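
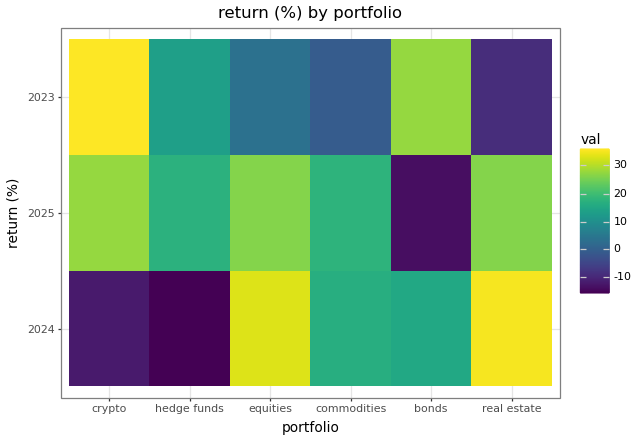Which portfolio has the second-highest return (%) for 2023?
Top 3 for 2023: crypto ≈ 35, bonds ≈ 30, hedge funds ≈ 15.

bonds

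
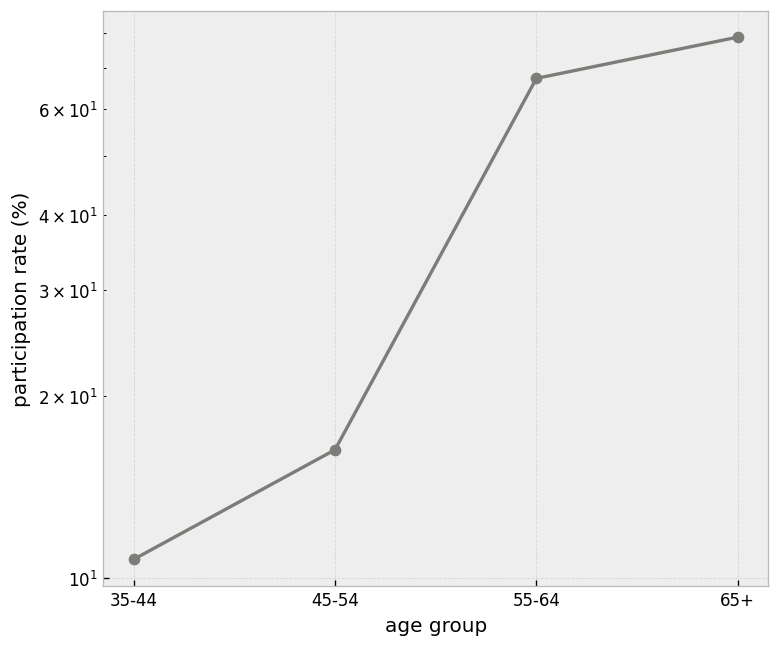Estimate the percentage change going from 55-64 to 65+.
≈ +14.3%

55-64 ≈ 70, 65+ ≈ 80; (80 − 70) / 70 ≈ +14.3%.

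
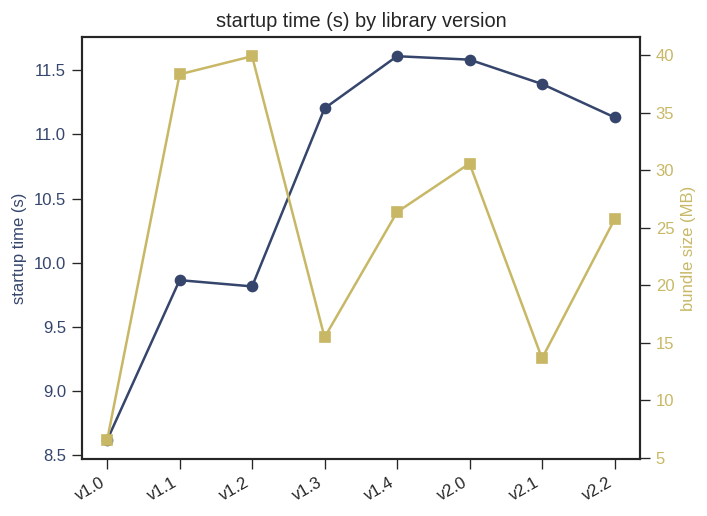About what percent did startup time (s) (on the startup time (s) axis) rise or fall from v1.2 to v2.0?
v1.2 ≈ 10.0, v2.0 ≈ 11.5; (11.5 − 10.0) / 10.0 ≈ +15%.

≈ +15%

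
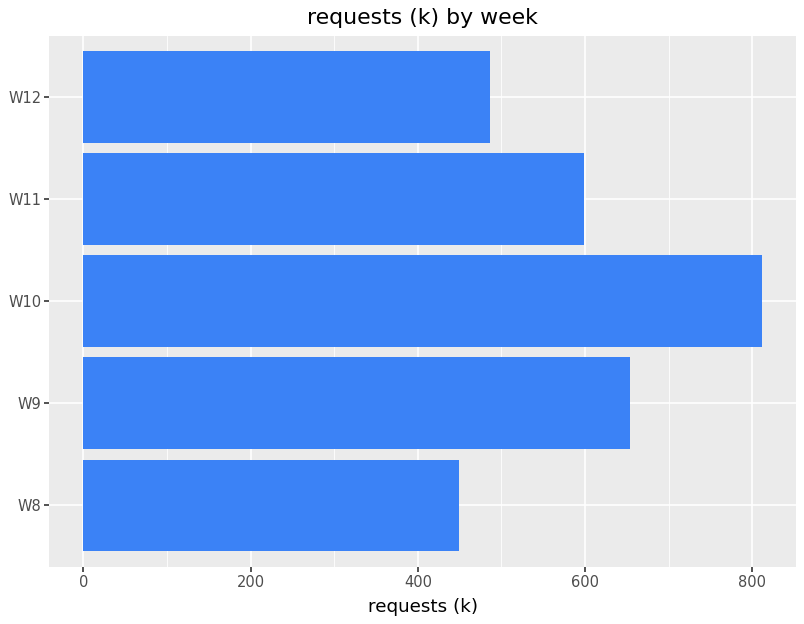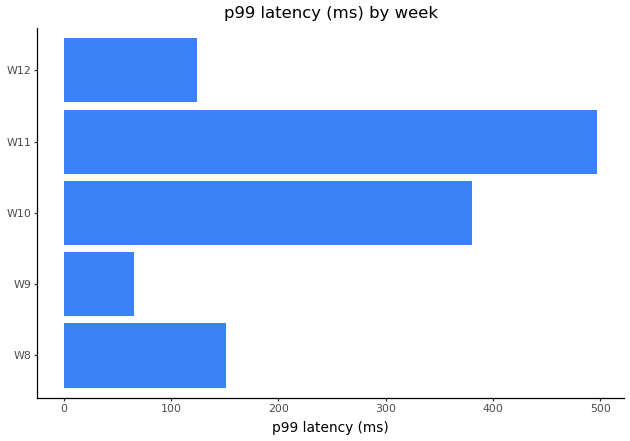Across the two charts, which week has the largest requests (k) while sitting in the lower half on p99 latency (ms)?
W9

Chart 2 median p99 latency (ms) ≈ 150; below-median weeks: W9, W12. Among those, W9 has the highest requests (k) (≈ 700).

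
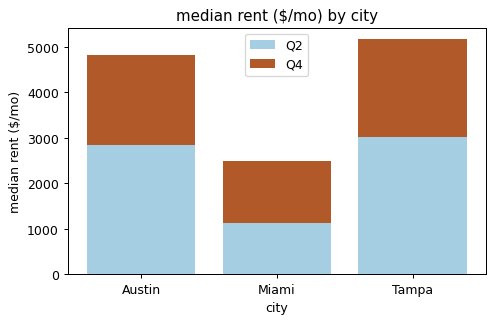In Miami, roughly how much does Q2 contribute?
≈ 1000

Q2 top ≈ 1000, bottom ≈ 0; segment ≈ 1000.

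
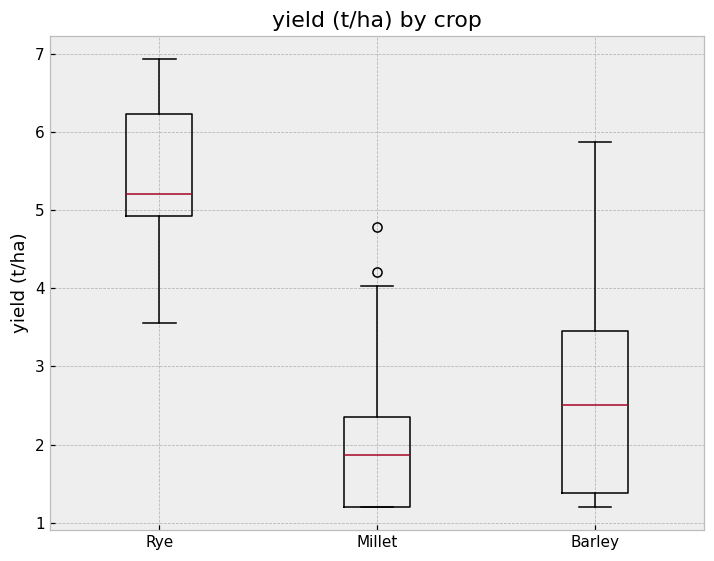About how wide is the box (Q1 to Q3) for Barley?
≈ 2.0

Q3 ≈ 3.5, Q1 ≈ 1.5; IQR ≈ 2.0.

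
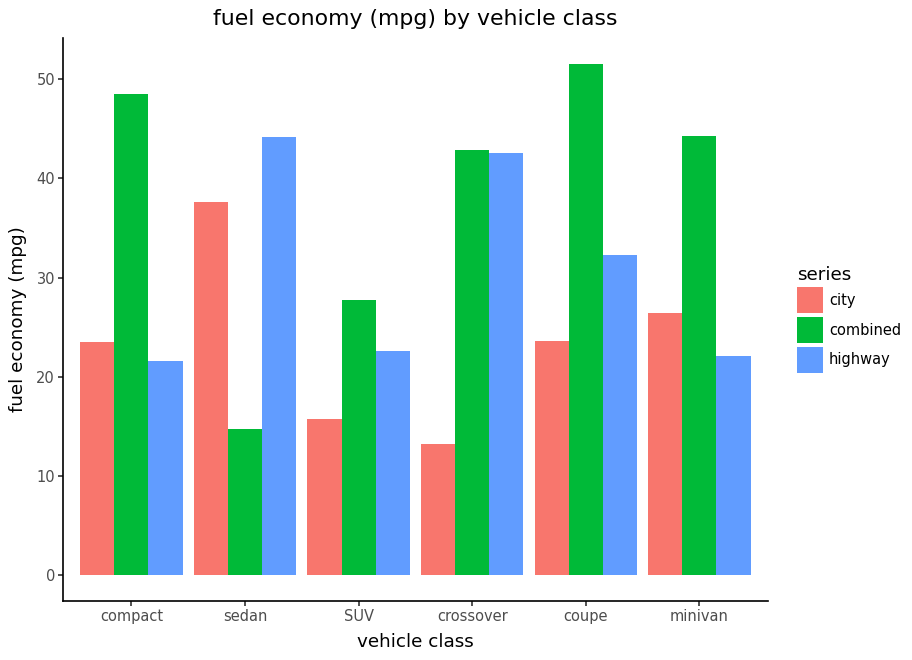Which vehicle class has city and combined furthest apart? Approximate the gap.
crossover, ≈ 30 mpg

crossover: city ≈ 15, combined ≈ 45 → gap ≈ 30. Next-largest (coupe) is only ≈ 25.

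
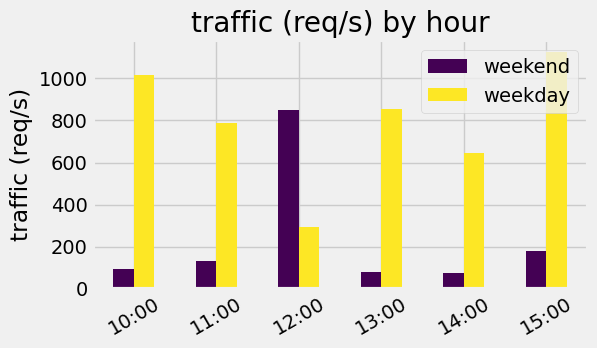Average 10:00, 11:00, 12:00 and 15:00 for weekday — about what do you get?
≈ 800

(1000 + 800 + 300 + 1100) / 4 ≈ 800.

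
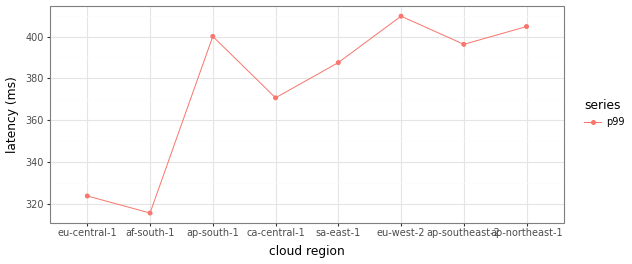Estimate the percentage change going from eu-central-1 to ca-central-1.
≈ +15.6%

eu-central-1 ≈ 320, ca-central-1 ≈ 370; (370 − 320) / 320 ≈ +15.6%.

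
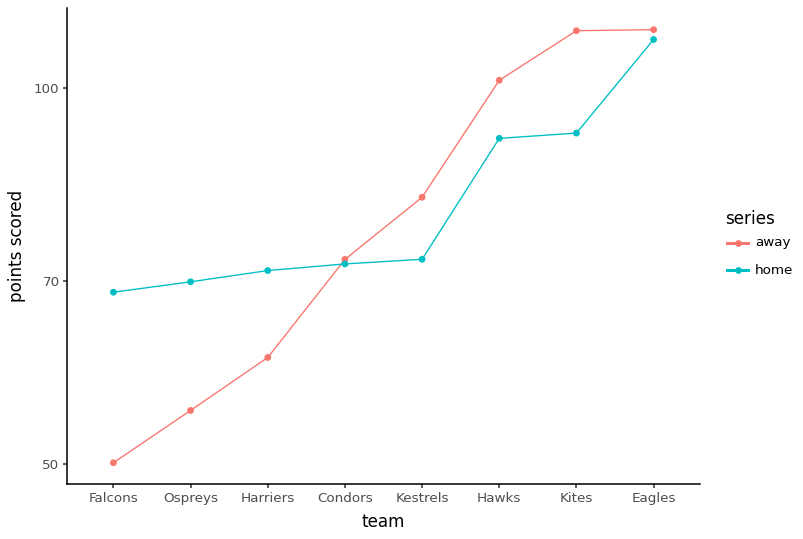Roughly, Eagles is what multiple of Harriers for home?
Eagles ≈ 110, Harriers ≈ 70; 110/70 ≈ 1.57.

≈ 1.57×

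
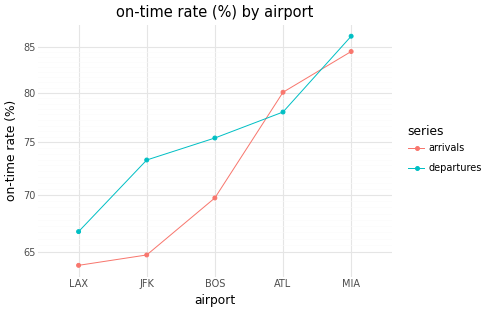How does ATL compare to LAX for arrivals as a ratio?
≈ 1.25×

ATL ≈ 80, LAX ≈ 64; 80/64 ≈ 1.25.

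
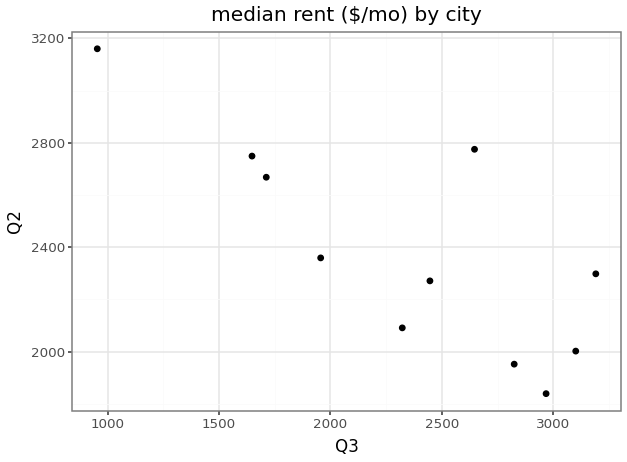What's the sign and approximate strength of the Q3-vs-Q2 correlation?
negative, strong

Points are negatively correlated; strong (|r| ≈ 0.8).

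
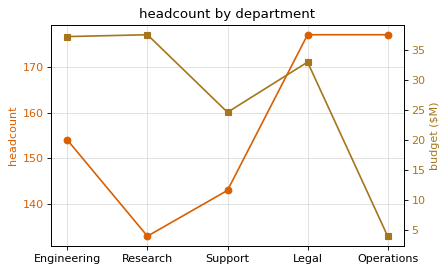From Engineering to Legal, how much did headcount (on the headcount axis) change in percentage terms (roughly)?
≈ +12.9%

Engineering ≈ 155, Legal ≈ 175; (175 − 155) / 155 ≈ +12.9%.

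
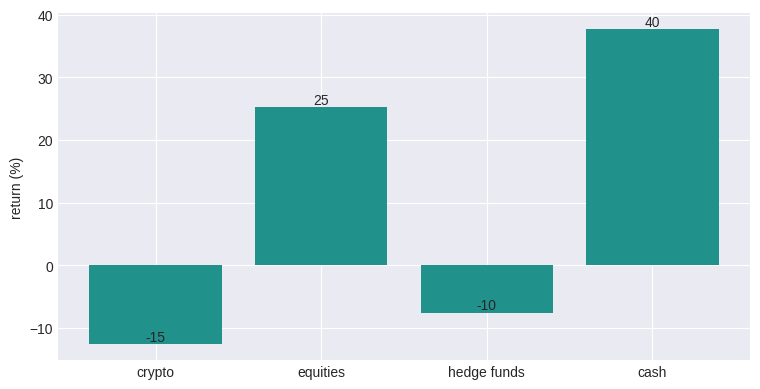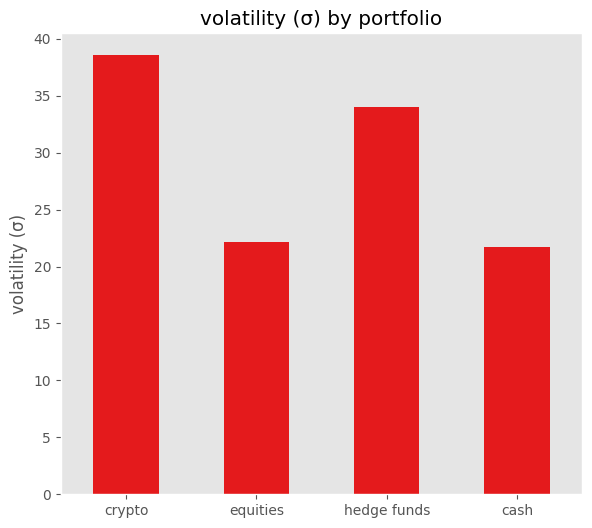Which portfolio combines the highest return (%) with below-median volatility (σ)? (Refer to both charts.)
cash

Chart 2 median volatility (σ) ≈ 30; below-median portfolios: equities, cash. Among those, cash has the highest return (%) (≈ 40).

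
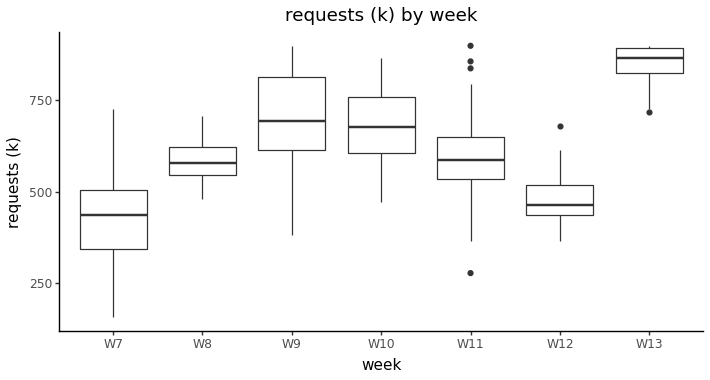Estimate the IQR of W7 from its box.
≈ 150

Q3 ≈ 500, Q1 ≈ 350; IQR ≈ 150.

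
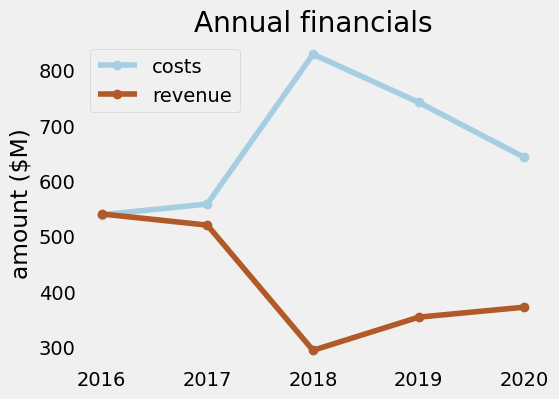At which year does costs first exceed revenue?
2017

2016: costs ≈ 550 vs revenue ≈ 550 (not yet); 2017: costs ≈ 550 vs revenue ≈ 500 (first crossover).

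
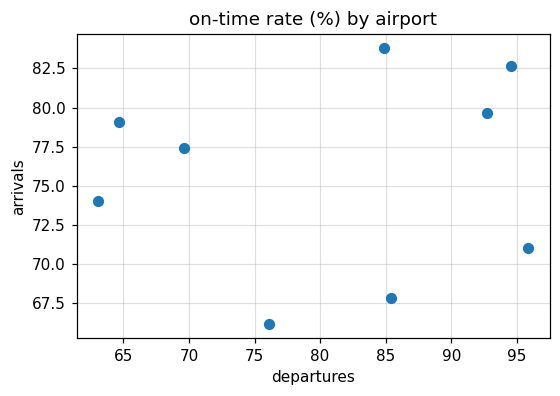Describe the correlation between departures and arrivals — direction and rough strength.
Points are roughly uncorrelated; weak (|r| ≈ 0.1).

no clear correlation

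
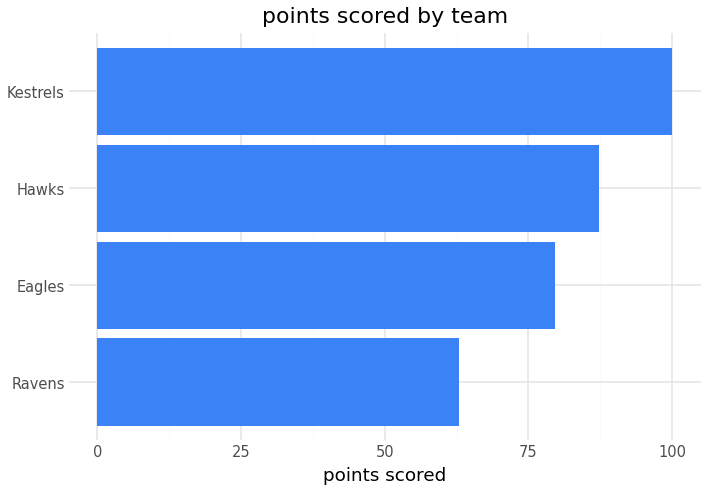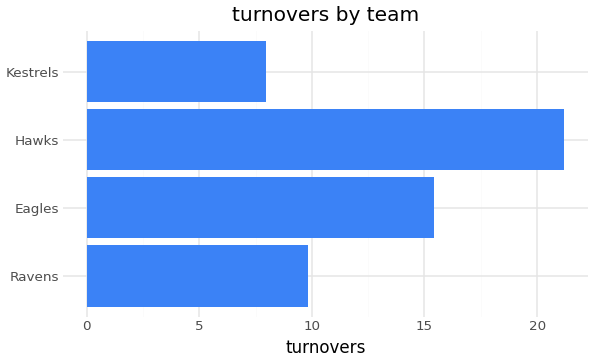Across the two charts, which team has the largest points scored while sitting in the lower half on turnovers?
Kestrels

Chart 2 median turnovers ≈ 12; below-median teams: Ravens, Kestrels. Among those, Kestrels has the highest points scored (≈ 100).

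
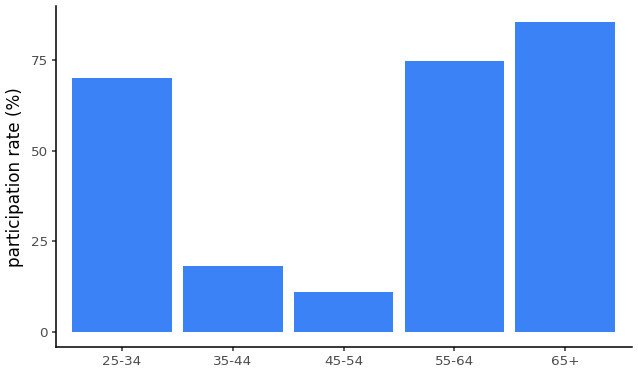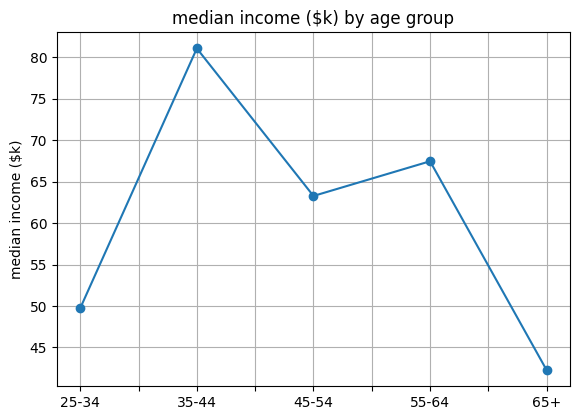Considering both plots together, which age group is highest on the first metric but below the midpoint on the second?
Chart 2 median median income ($k) ≈ 60; below-median age groups: 25-34, 65+. Among those, 65+ has the highest participation rate (%) (≈ 90).

65+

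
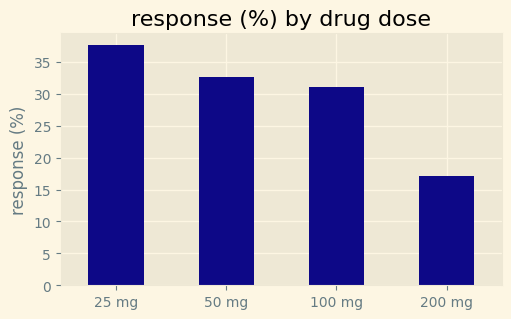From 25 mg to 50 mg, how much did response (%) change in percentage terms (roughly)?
≈ -12.5%

25 mg ≈ 40, 50 mg ≈ 35; (35 − 40) / 40 ≈ -12.5%.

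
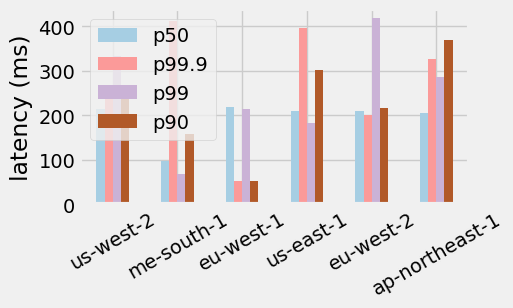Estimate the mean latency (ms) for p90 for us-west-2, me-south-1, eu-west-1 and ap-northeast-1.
(250 + 150 + 50 + 350) / 4 ≈ 200.

≈ 200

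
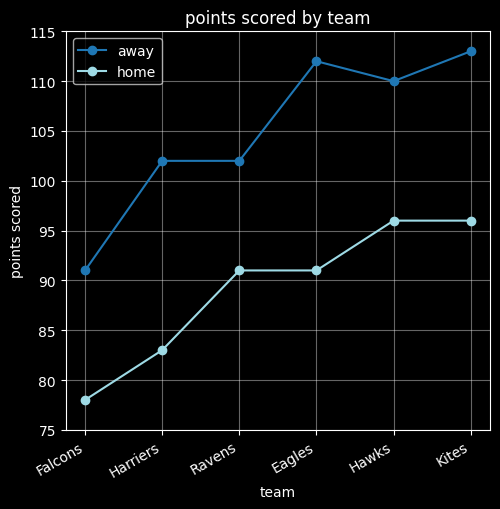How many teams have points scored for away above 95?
Above 95: Harriers, Ravens, Eagles, Hawks, Kites.

5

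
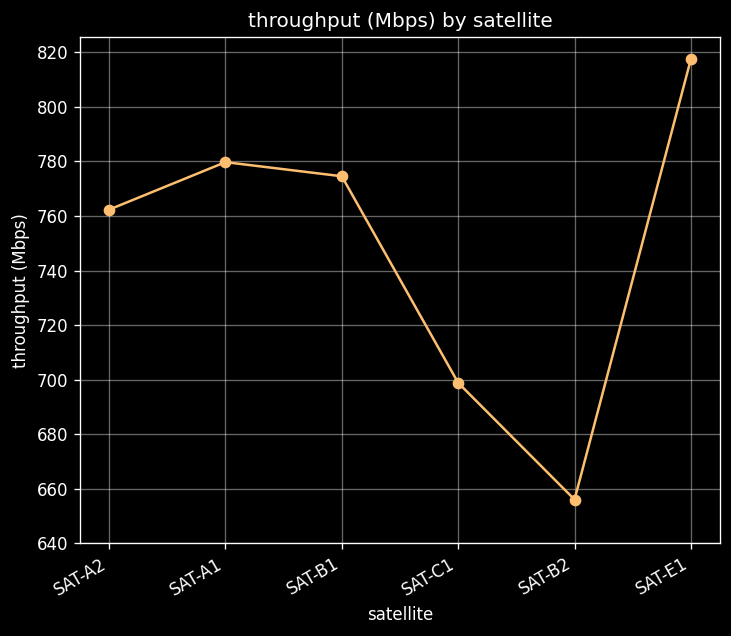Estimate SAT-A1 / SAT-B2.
≈ 1.18×

SAT-A1 ≈ 780, SAT-B2 ≈ 660; 780/660 ≈ 1.18.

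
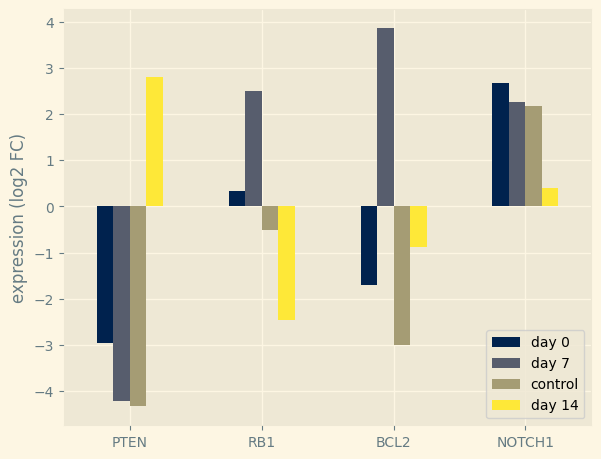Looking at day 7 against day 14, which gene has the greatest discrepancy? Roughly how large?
PTEN: day 7 ≈ -4, day 14 ≈ 3 → gap ≈ 7. Next-largest (RB1) is only ≈ 4.

PTEN, ≈ 7 log2 FC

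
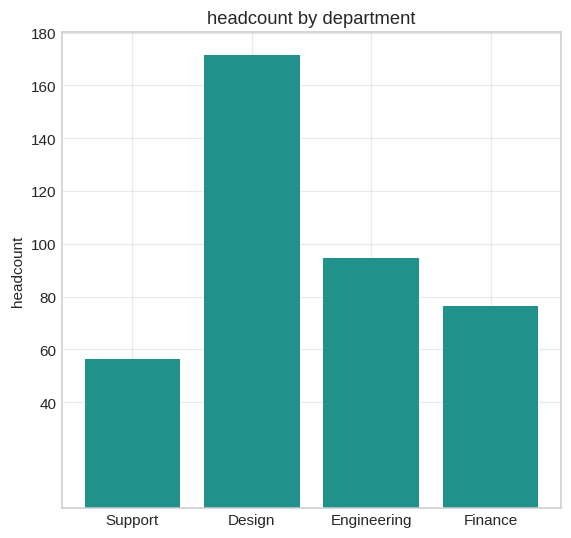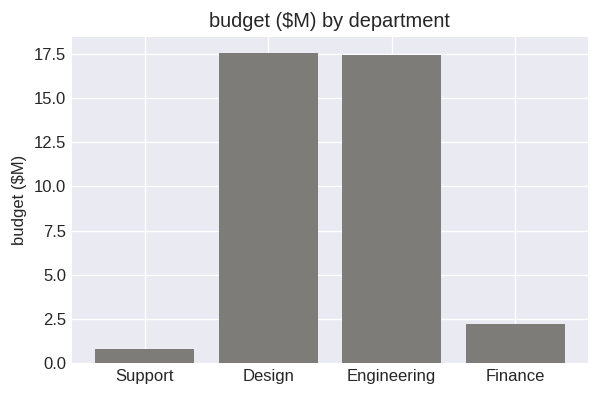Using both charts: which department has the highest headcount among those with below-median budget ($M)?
Chart 2 median budget ($M) ≈ 10; below-median departments: Support, Finance. Among those, Finance has the highest headcount (≈ 80).

Finance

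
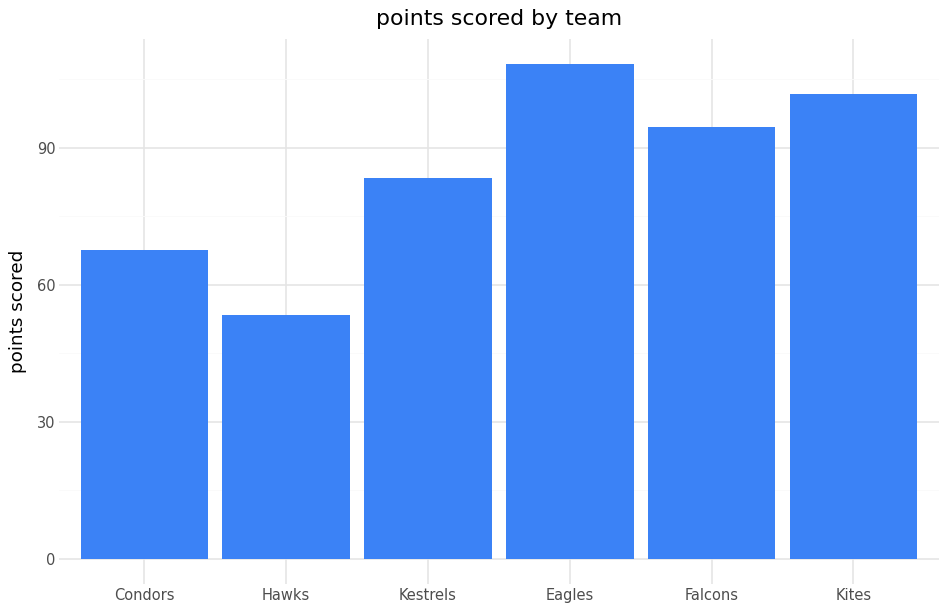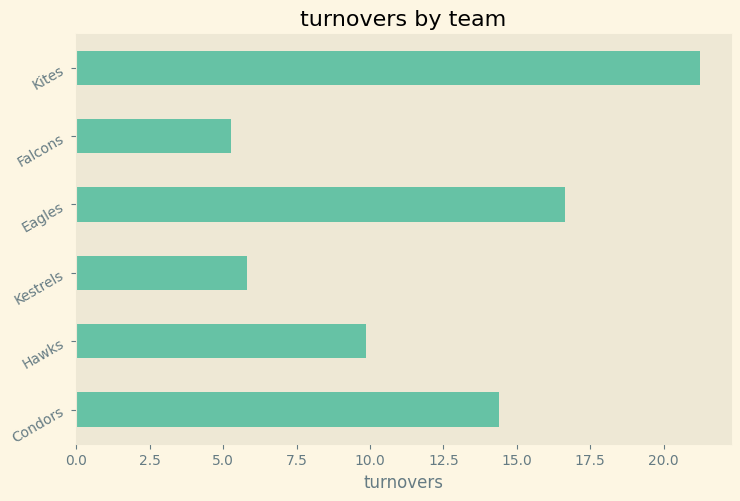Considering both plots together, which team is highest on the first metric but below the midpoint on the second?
Chart 2 median turnovers ≈ 12; below-median teams: Hawks, Kestrels, Falcons. Among those, Falcons has the highest points scored (≈ 90).

Falcons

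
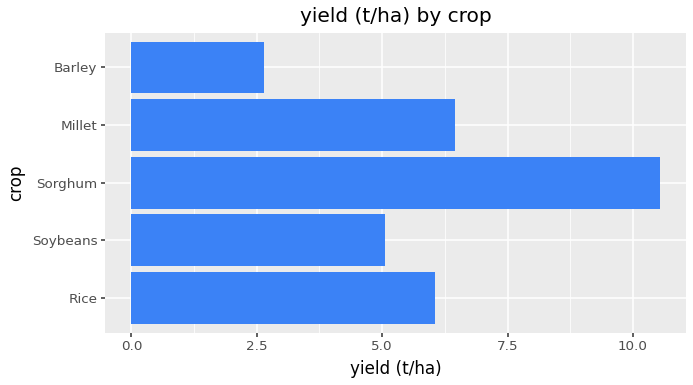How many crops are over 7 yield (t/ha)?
1

Above 7: Sorghum.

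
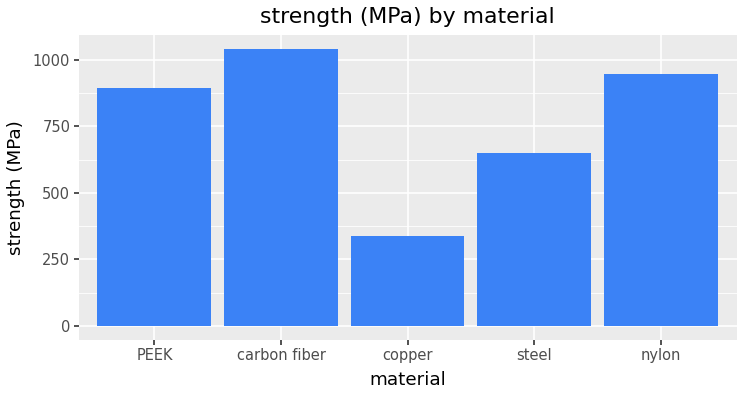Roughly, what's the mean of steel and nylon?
(700 + 900) / 2 ≈ 800.

≈ 800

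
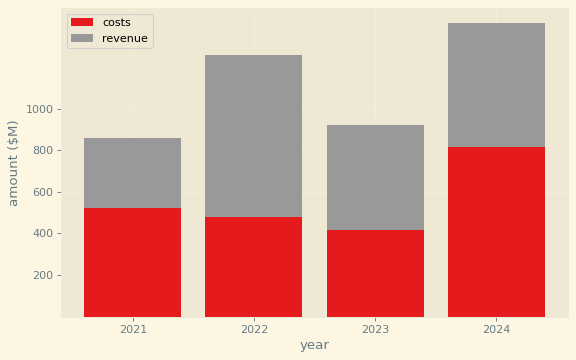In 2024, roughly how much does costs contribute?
≈ 800

costs top ≈ 800, bottom ≈ 0; segment ≈ 800.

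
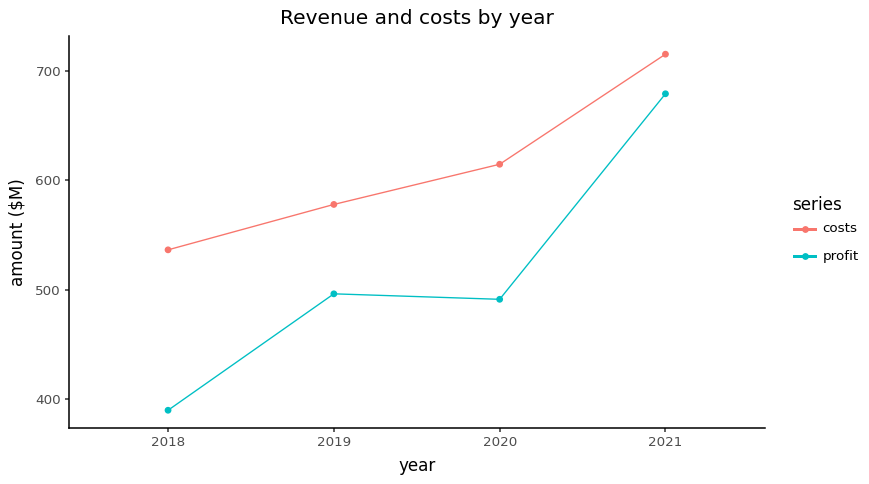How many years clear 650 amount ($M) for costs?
Above 650: 2021.

1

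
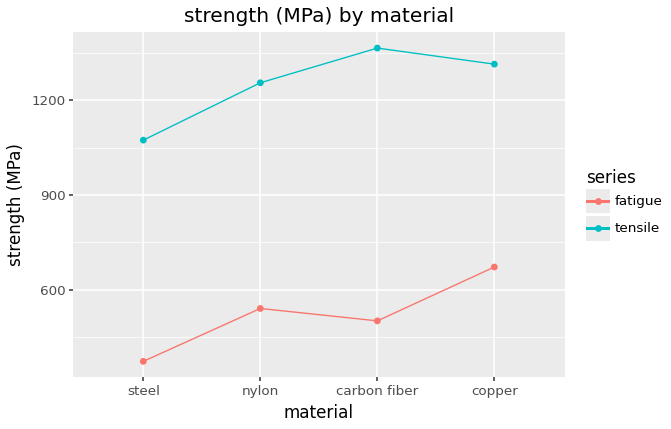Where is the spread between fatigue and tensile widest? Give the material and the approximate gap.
carbon fiber, ≈ 900 MPa

carbon fiber: fatigue ≈ 500, tensile ≈ 1400 → gap ≈ 900. Next-largest (nylon) is only ≈ 800.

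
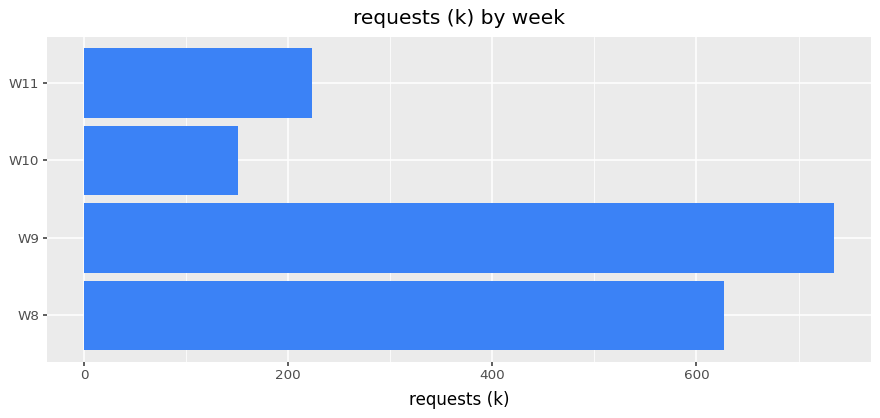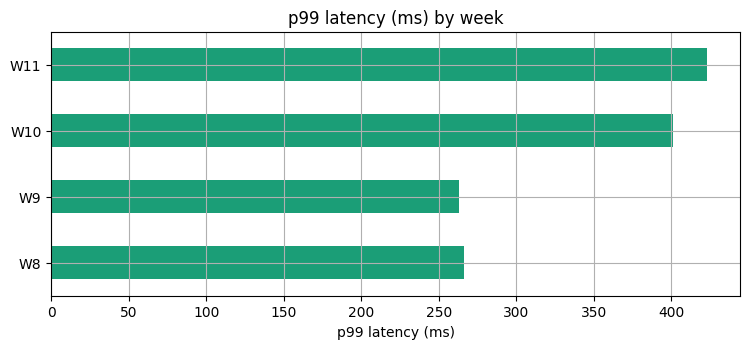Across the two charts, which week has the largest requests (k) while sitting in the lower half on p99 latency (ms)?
Chart 2 median p99 latency (ms) ≈ 350; below-median weeks: W8, W9. Among those, W9 has the highest requests (k) (≈ 700).

W9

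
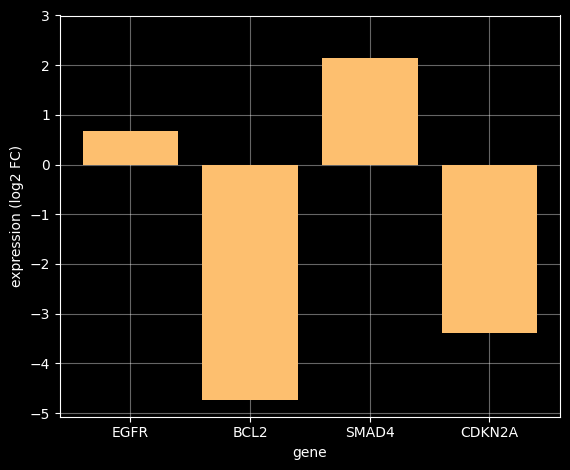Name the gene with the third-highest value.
Top 4: SMAD4 ≈ 2, EGFR ≈ 1, CDKN2A ≈ -3, BCL2 ≈ -5.

CDKN2A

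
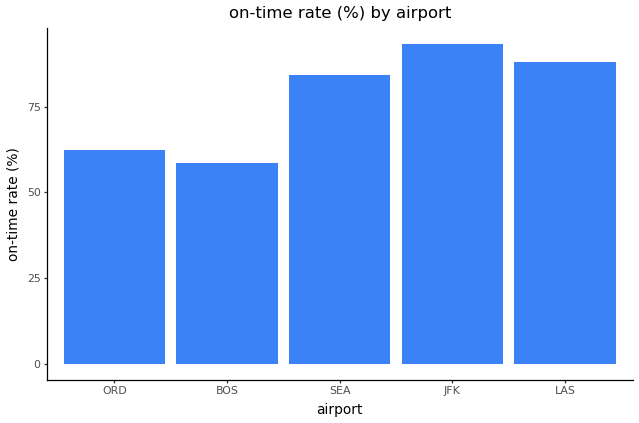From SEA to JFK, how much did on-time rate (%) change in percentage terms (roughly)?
≈ +12.5%

SEA ≈ 80, JFK ≈ 90; (90 − 80) / 80 ≈ +12.5%.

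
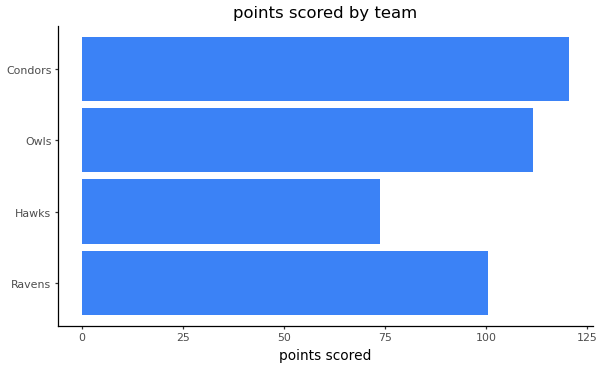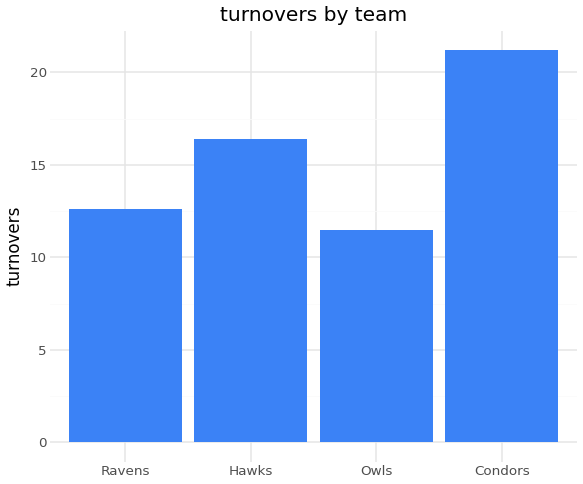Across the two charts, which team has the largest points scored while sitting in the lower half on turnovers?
Owls

Chart 2 median turnovers ≈ 14; below-median teams: Ravens, Owls. Among those, Owls has the highest points scored (≈ 120).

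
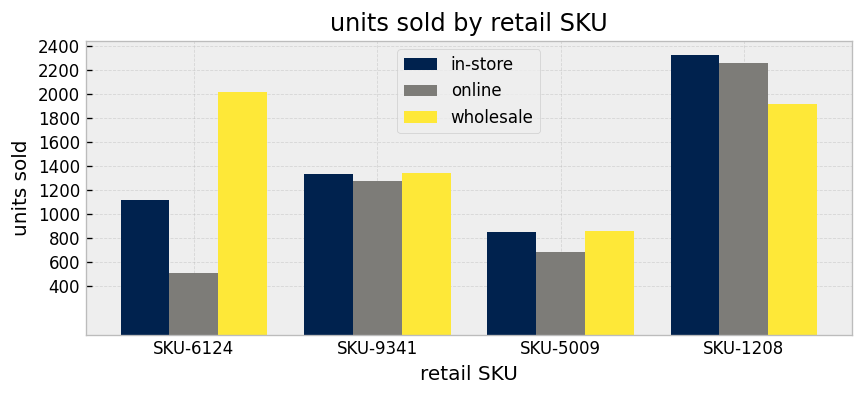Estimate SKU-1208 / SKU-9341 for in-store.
≈ 1.71×

SKU-1208 ≈ 2400, SKU-9341 ≈ 1400; 2400/1400 ≈ 1.71.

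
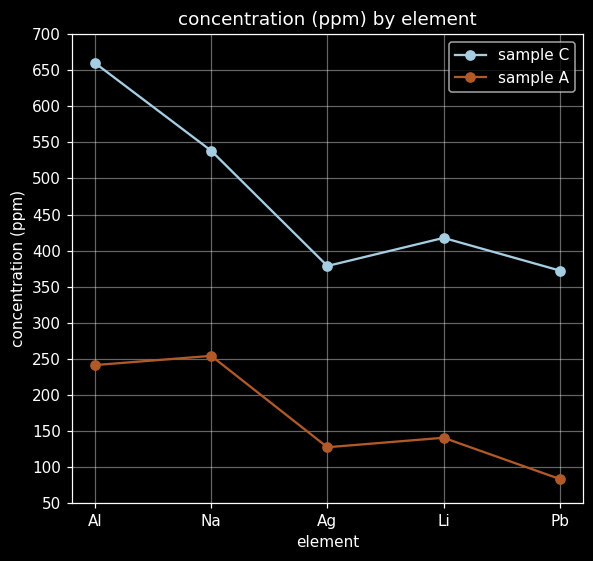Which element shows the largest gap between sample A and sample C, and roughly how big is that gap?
Al: sample A ≈ 250, sample C ≈ 650 → gap ≈ 400. Next-largest (Pb) is only ≈ 250.

Al, ≈ 400 ppm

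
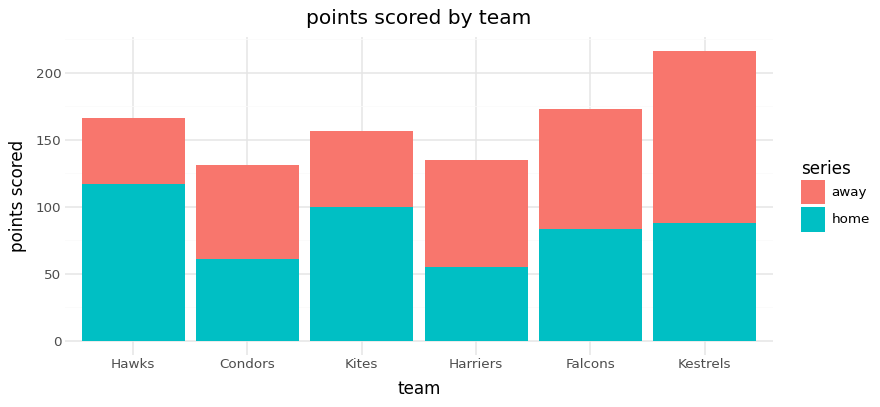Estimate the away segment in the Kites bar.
away top ≈ 160, bottom ≈ 100; segment ≈ 60.

≈ 60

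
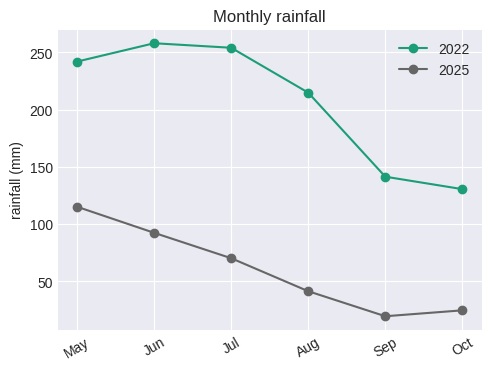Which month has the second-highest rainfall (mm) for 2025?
Top 3 for 2025: May ≈ 120, Jun ≈ 100, Jul ≈ 80.

Jun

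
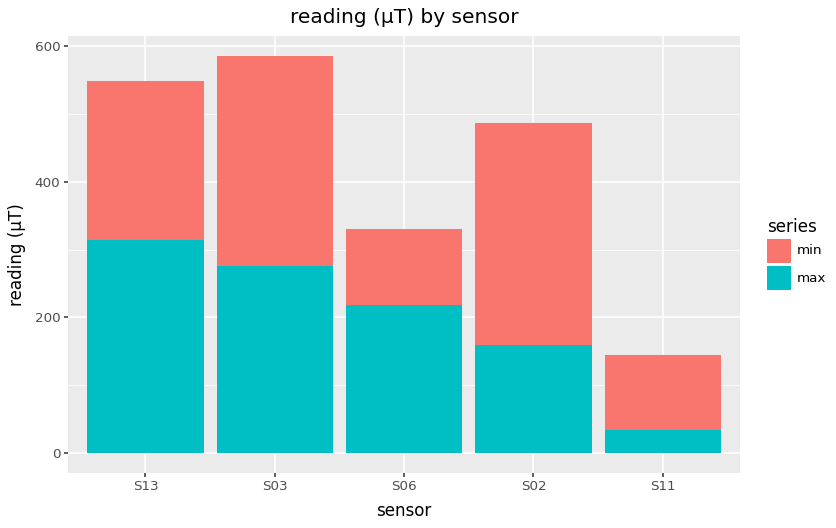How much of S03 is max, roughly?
max top ≈ 300, bottom ≈ 0; segment ≈ 300.

≈ 300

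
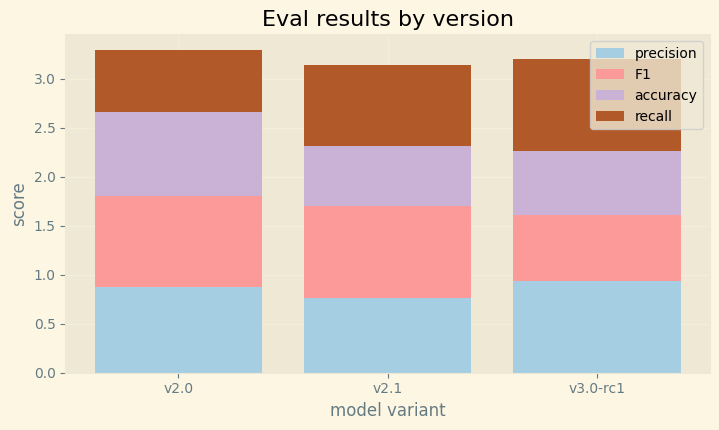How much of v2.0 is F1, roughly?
≈ 1.0

F1 top ≈ 2.0, bottom ≈ 1.0; segment ≈ 1.0.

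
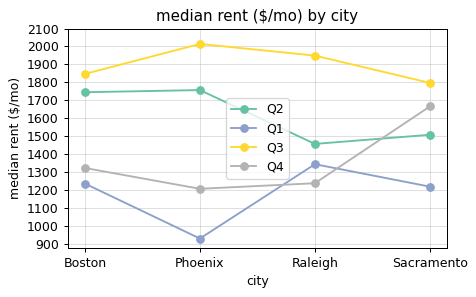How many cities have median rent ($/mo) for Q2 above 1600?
Above 1600: Boston, Phoenix.

2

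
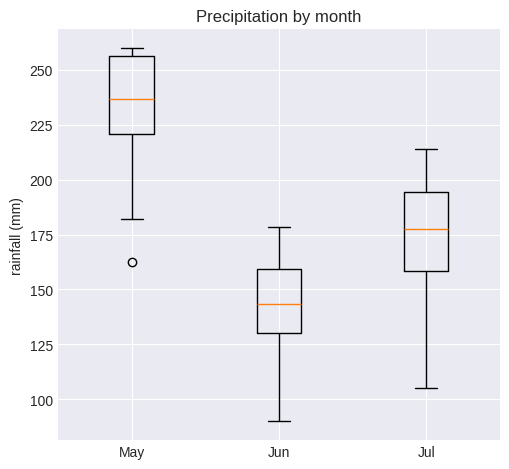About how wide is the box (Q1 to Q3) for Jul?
≈ 30

Q3 ≈ 190, Q1 ≈ 160; IQR ≈ 30.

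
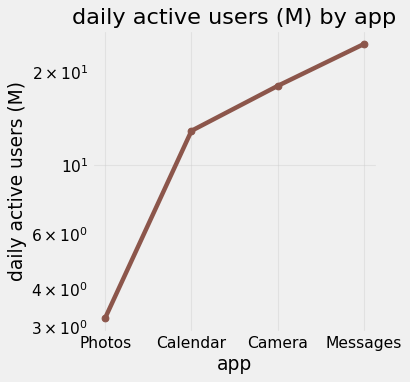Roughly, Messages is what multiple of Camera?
≈ 1.33×

Messages ≈ 24, Camera ≈ 18; 24/18 ≈ 1.33.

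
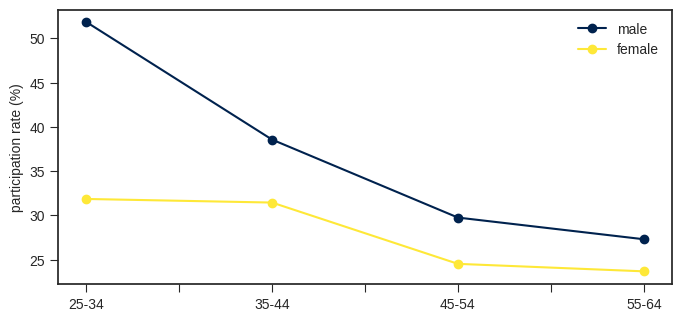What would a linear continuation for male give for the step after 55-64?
≈ 17.5

Last three: 40, 30, 25 → slope ≈ -7.5/step → next ≈ 17.5.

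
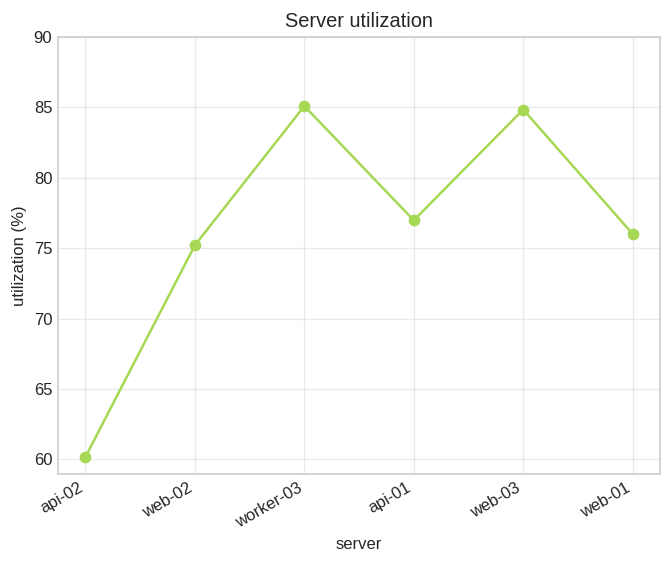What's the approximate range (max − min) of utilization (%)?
≈ 25

Max worker-03 ≈ 85, min api-02 ≈ 60; range ≈ 25.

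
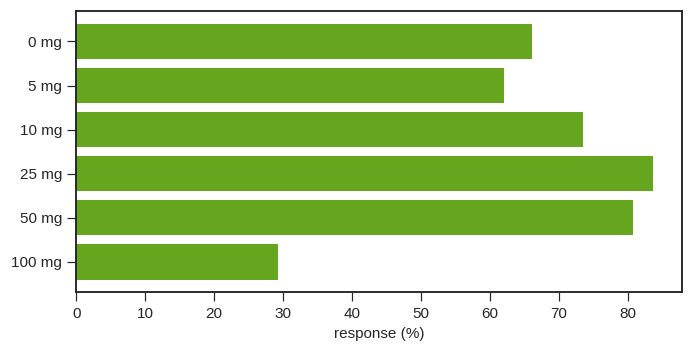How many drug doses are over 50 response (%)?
5

Above 50: 0 mg, 5 mg, 10 mg, 25 mg, 50 mg.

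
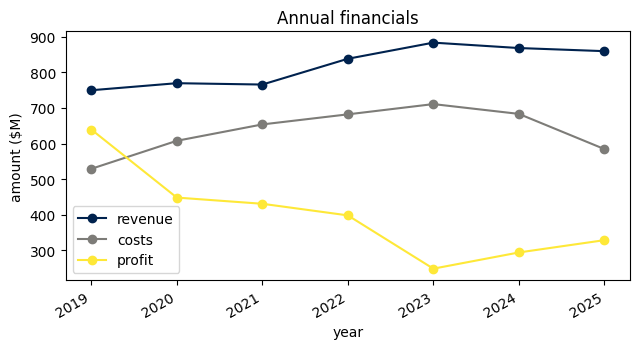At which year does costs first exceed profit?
2019: costs ≈ 500 vs profit ≈ 600 (not yet); 2020: costs ≈ 600 vs profit ≈ 400 (first crossover).

2020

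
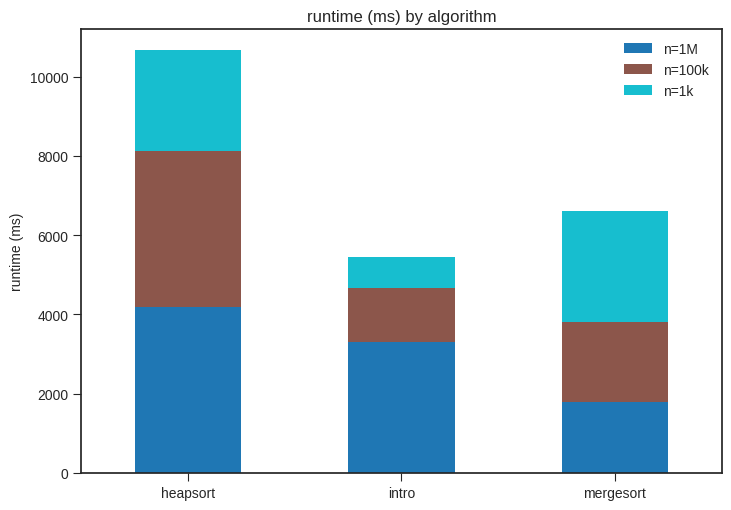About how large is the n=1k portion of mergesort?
n=1k top ≈ 7000, bottom ≈ 4000; segment ≈ 3000.

≈ 3000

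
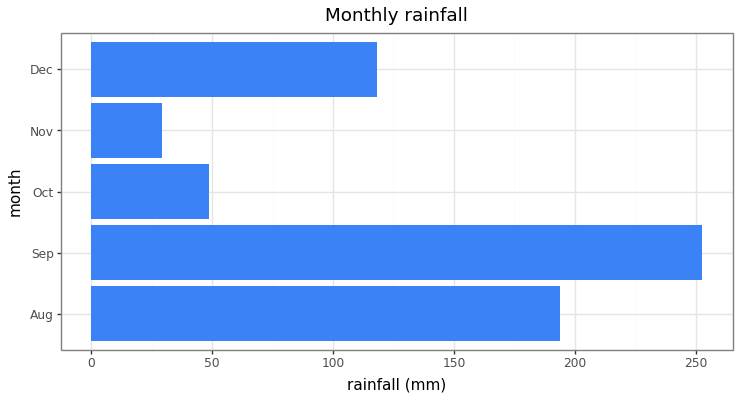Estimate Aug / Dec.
≈ 1.6×

Aug ≈ 200, Dec ≈ 125; 200/125 ≈ 1.6.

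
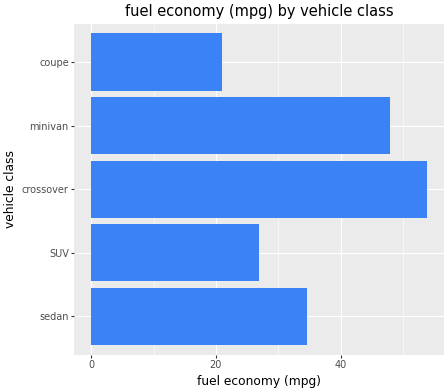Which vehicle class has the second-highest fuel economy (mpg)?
minivan

Top 3: crossover ≈ 55, minivan ≈ 50, sedan ≈ 35.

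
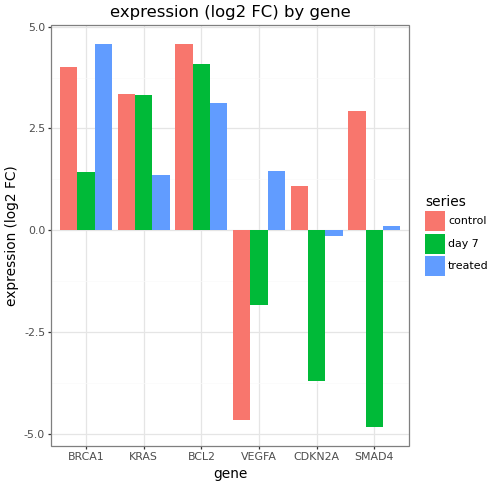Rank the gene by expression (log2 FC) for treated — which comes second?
Top 3 for treated: BRCA1 ≈ 5, BCL2 ≈ 3, VEGFA ≈ 1.

BCL2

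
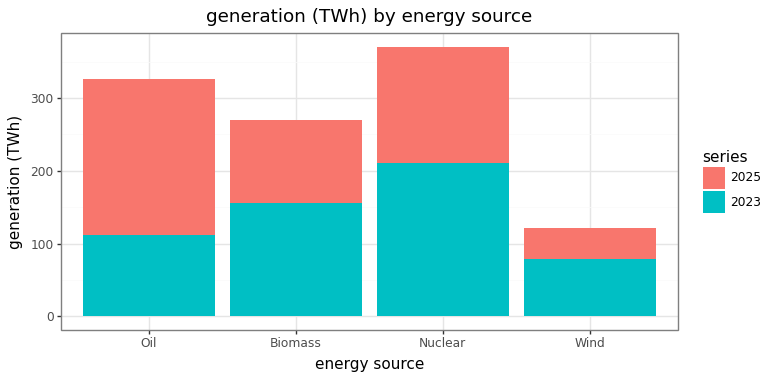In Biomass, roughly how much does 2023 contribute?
2023 top ≈ 150, bottom ≈ 0; segment ≈ 150.

≈ 150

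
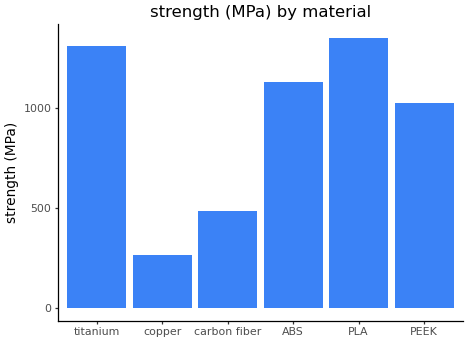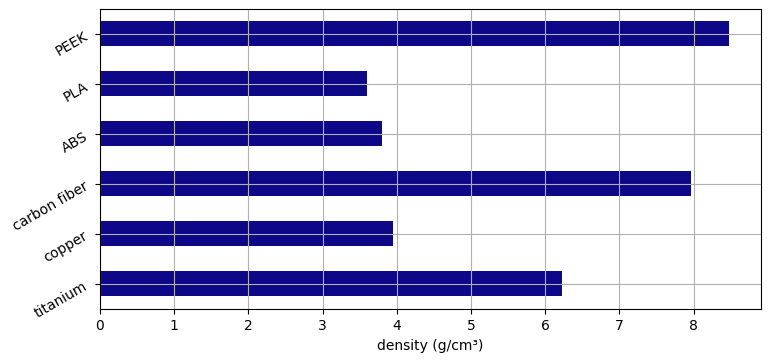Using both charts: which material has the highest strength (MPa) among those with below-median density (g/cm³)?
PLA

Chart 2 median density (g/cm³) ≈ 5; below-median materials: copper, ABS, PLA. Among those, PLA has the highest strength (MPa) (≈ 1400).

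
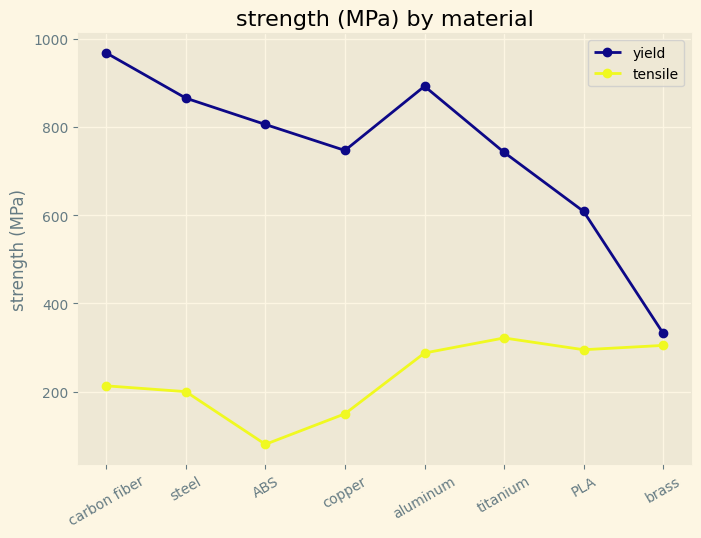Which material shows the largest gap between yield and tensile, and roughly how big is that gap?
carbon fiber: yield ≈ 1000, tensile ≈ 200 → gap ≈ 800. Next-largest (ABS) is only ≈ 700.

carbon fiber, ≈ 800 MPa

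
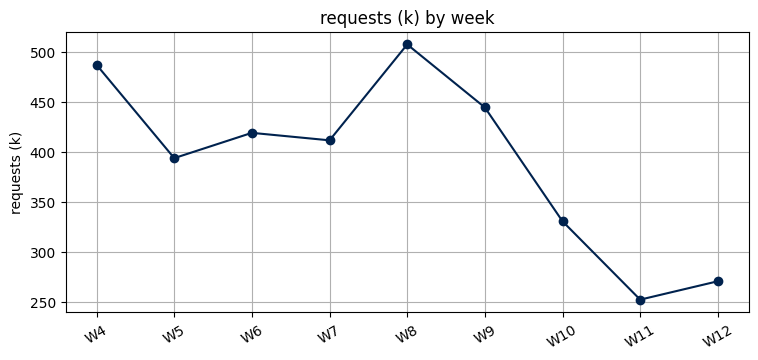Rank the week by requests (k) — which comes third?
Top 4: W8 ≈ 500, W4 ≈ 475, W9 ≈ 450, W6 ≈ 425.

W9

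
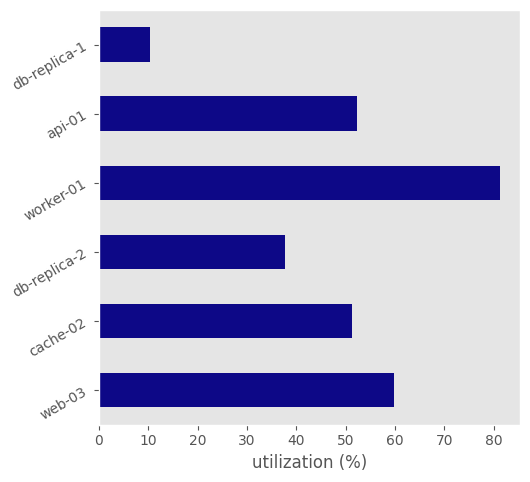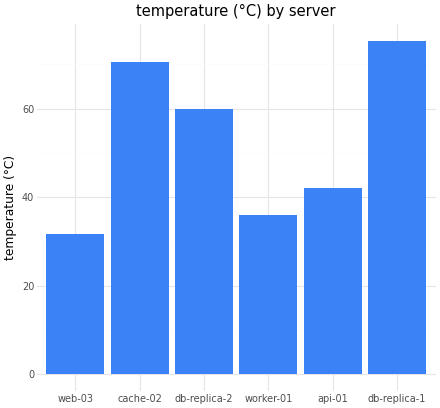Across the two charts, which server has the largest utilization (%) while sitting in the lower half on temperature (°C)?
worker-01

Chart 2 median temperature (°C) ≈ 50; below-median servers: web-03, worker-01, api-01. Among those, worker-01 has the highest utilization (%) (≈ 80).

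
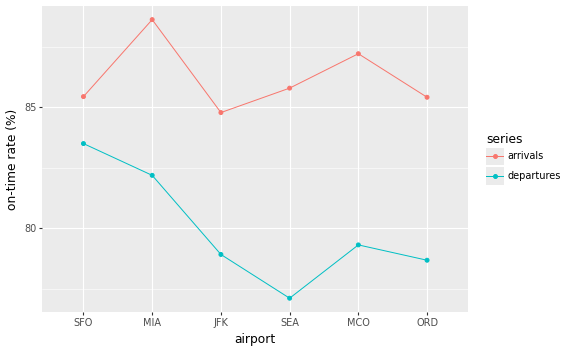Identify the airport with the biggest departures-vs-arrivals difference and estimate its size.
SEA, ≈ 9 %

SEA: departures ≈ 77, arrivals ≈ 86 → gap ≈ 9. Next-largest (MCO) is only ≈ 8.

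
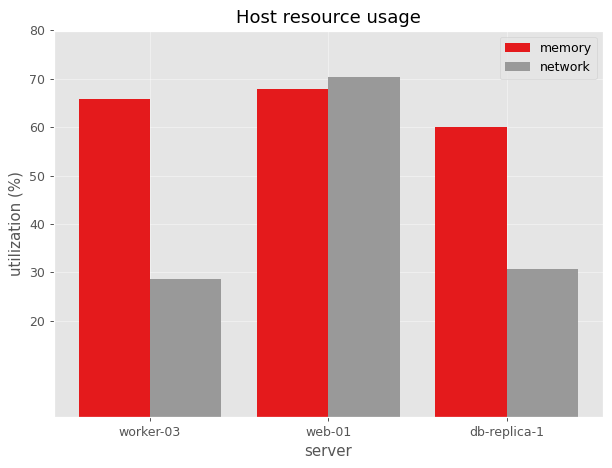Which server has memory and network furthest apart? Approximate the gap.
worker-03, ≈ 40 %

worker-03: memory ≈ 70, network ≈ 30 → gap ≈ 40. Next-largest (db-replica-1) is only ≈ 30.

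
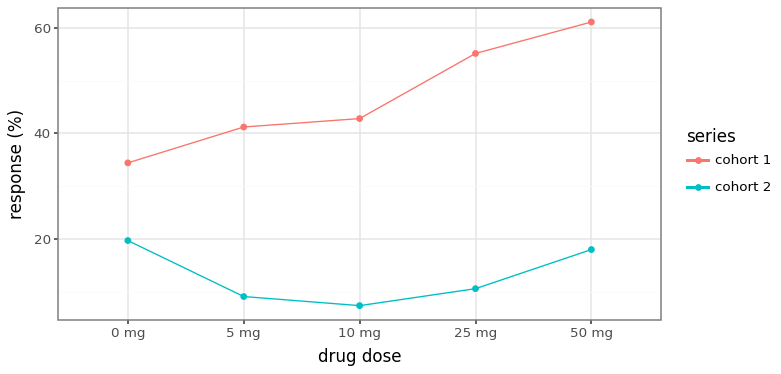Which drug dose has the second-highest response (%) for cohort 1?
Top 3 for cohort 1: 50 mg ≈ 60, 25 mg ≈ 55, 10 mg ≈ 45.

25 mg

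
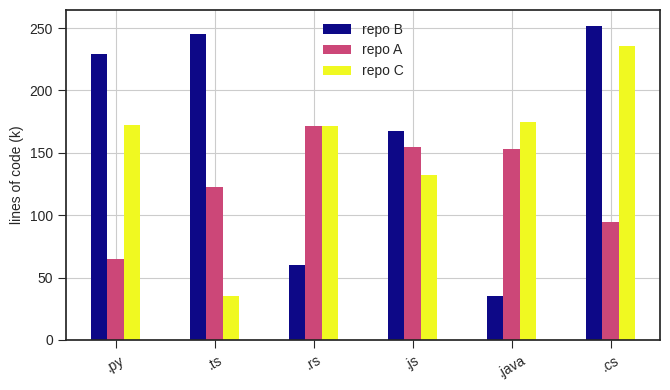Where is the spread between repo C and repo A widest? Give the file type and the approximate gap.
.cs, ≈ 125 k

.cs: repo C ≈ 225, repo A ≈ 100 → gap ≈ 125. Next-largest (.py) is only ≈ 100.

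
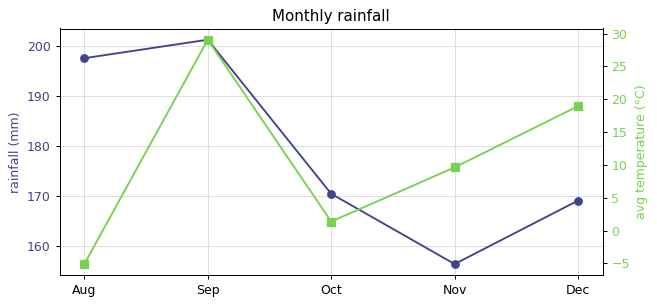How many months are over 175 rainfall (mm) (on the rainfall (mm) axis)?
Above 175: Aug, Sep.

2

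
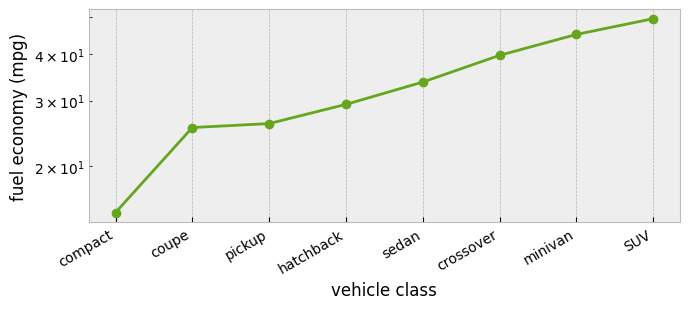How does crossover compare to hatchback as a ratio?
≈ 1.33×

crossover ≈ 40, hatchback ≈ 30; 40/30 ≈ 1.33.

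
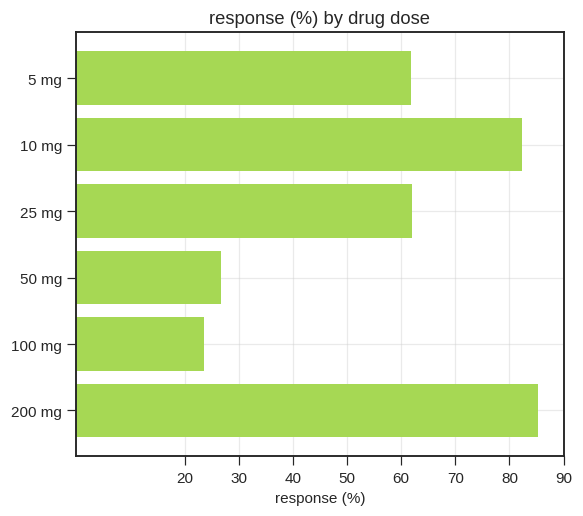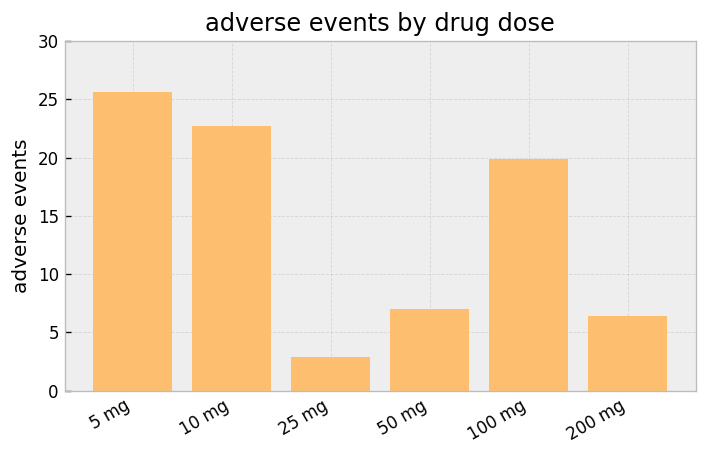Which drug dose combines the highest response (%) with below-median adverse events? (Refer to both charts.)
200 mg

Chart 2 median adverse events ≈ 15; below-median drug doses: 25 mg, 50 mg, 200 mg. Among those, 200 mg has the highest response (%) (≈ 90).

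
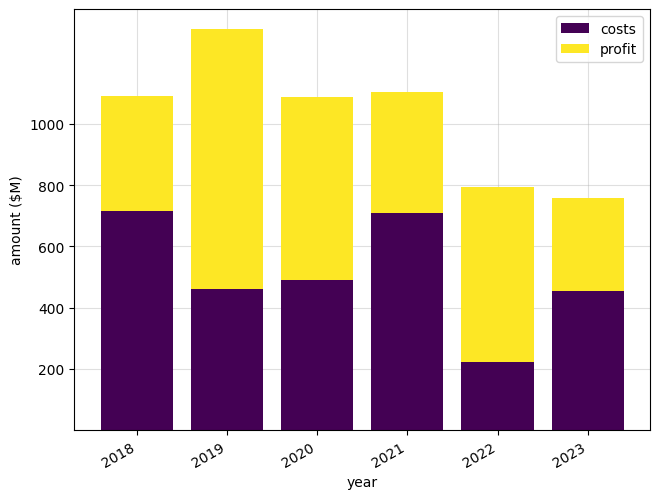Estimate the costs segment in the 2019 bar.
≈ 400

costs top ≈ 400, bottom ≈ 0; segment ≈ 400.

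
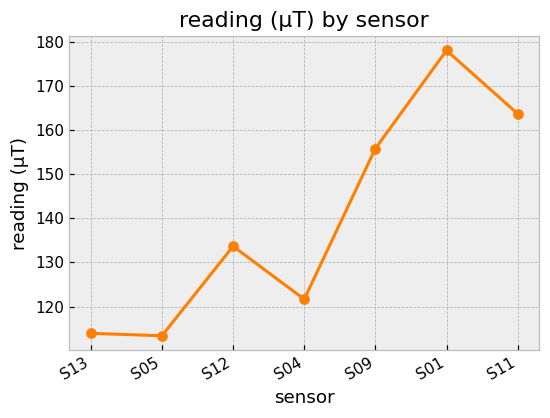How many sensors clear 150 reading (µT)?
Above 150: S09, S01, S11.

3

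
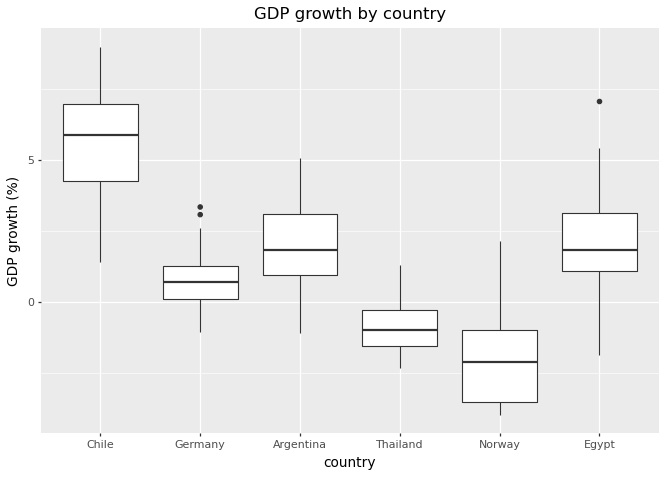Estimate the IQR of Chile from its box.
≈ 3

Q3 ≈ 7, Q1 ≈ 4; IQR ≈ 3.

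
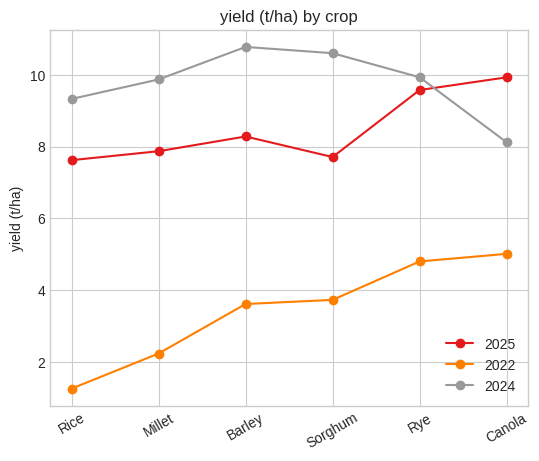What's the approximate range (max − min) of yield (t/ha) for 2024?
≈ 3

Max Barley ≈ 11, min Canola ≈ 8; range ≈ 3.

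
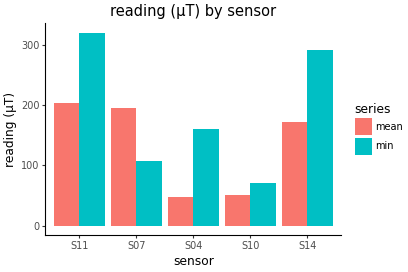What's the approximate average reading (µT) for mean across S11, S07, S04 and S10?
≈ 125

(200 + 200 + 50 + 50) / 4 ≈ 125.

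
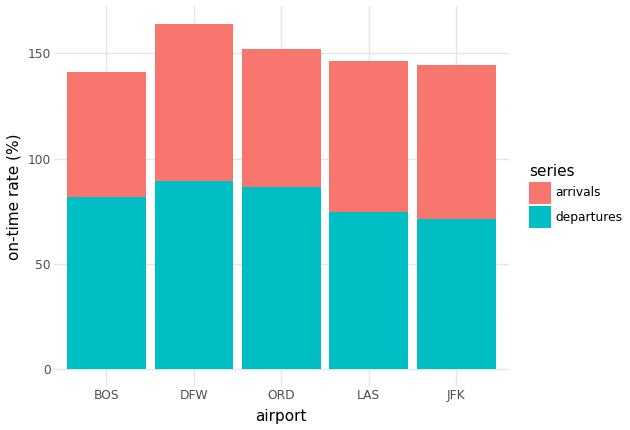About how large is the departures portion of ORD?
departures top ≈ 80, bottom ≈ 0; segment ≈ 80.

≈ 80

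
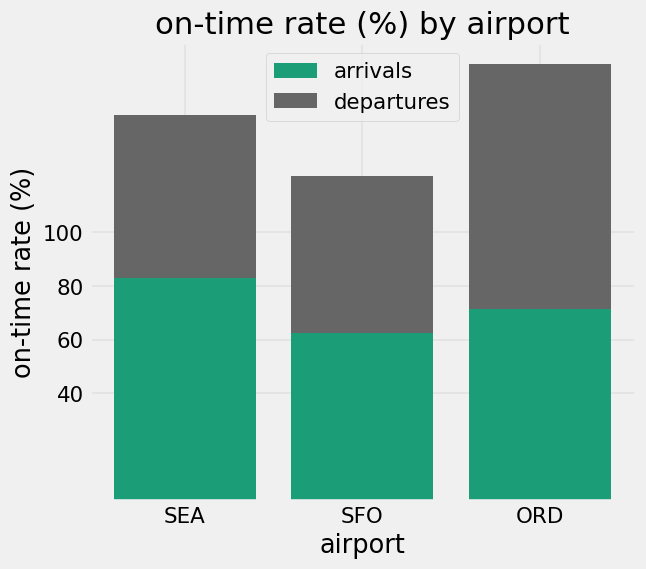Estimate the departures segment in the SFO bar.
departures top ≈ 120, bottom ≈ 60; segment ≈ 60.

≈ 60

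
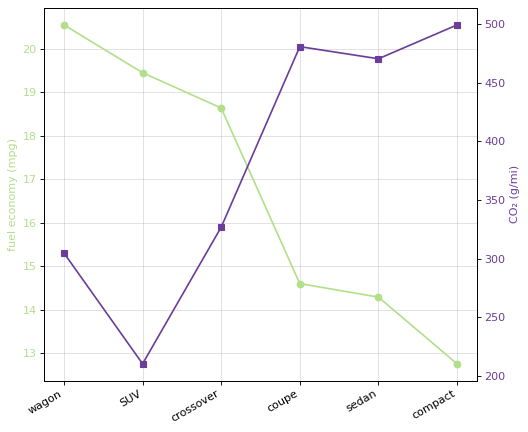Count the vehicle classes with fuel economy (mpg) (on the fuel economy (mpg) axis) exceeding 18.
Above 18: wagon, SUV, crossover.

3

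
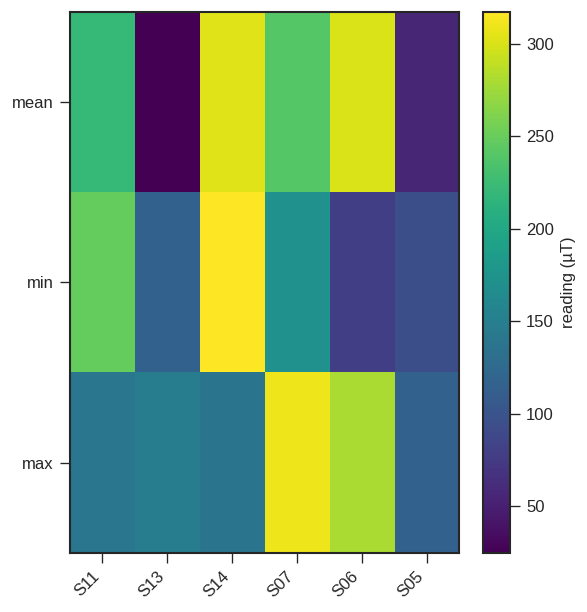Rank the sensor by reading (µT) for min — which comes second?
Top 3 for min: S14 ≈ 325, S11 ≈ 250, S07 ≈ 175.

S11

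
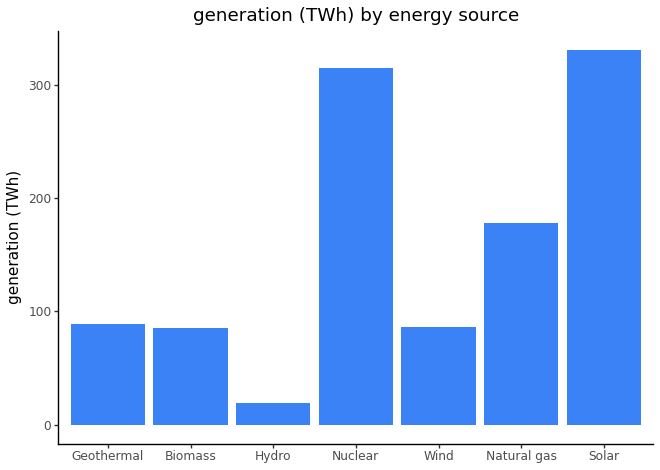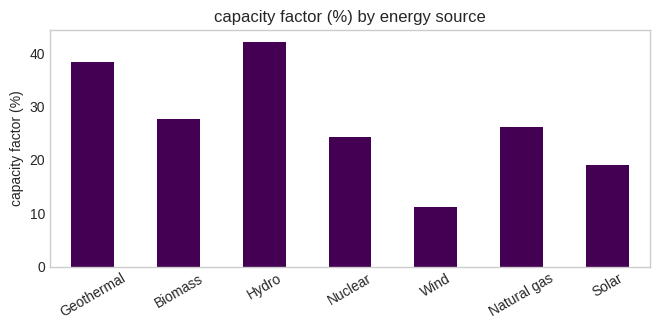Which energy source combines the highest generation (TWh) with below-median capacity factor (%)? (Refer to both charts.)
Chart 2 median capacity factor (%) ≈ 25; below-median energy sources: Nuclear, Wind, Solar. Among those, Solar has the highest generation (TWh) (≈ 350).

Solar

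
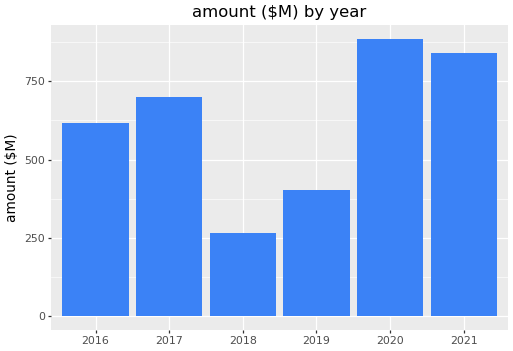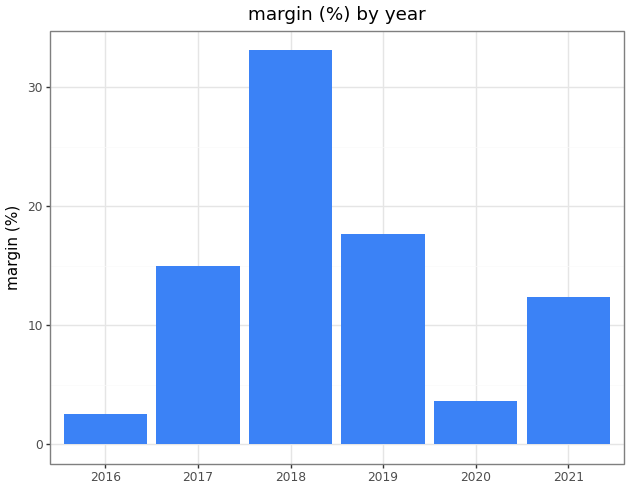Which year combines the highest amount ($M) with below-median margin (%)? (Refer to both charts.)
Chart 2 median margin (%) ≈ 15; below-median years: 2016, 2020, 2021. Among those, 2020 has the highest amount ($M) (≈ 900).

2020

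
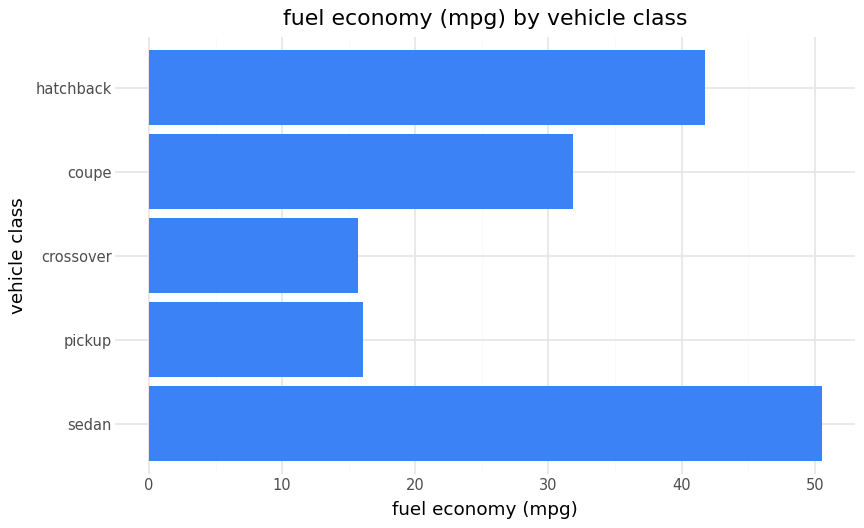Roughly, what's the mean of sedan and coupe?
(50 + 30) / 2 ≈ 40.

≈ 40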